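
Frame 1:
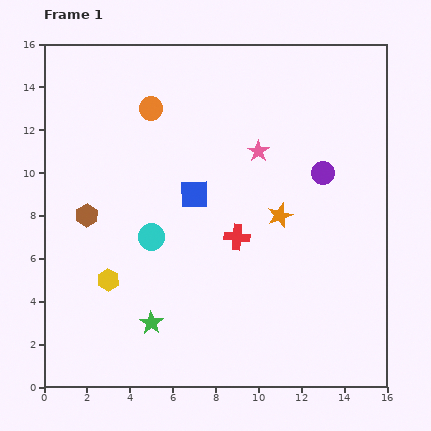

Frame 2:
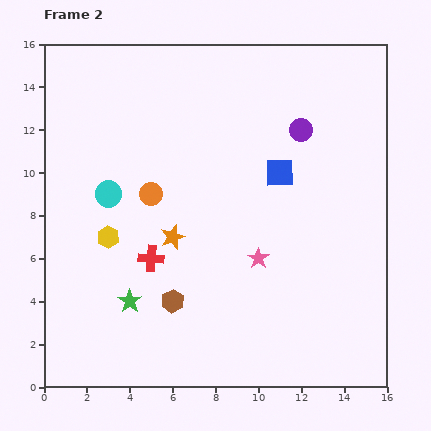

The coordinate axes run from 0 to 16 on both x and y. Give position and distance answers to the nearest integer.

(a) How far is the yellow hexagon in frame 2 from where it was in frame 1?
2

The yellow hexagon moved from (3, 5) to (3, 7), a distance of √(0² + 2²) ≈ 2.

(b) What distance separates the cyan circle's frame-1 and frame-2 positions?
3

The cyan circle moved from (5, 7) to (3, 9), a distance of √(2² + 2²) ≈ 3.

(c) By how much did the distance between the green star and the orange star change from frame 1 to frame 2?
-4

Distance in frame 1: 8. Distance in frame 2: 4.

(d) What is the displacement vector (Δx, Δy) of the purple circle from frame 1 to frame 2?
(-1, 2)

The purple circle was at (13, 10) in frame 1 and (12, 12) in frame 2.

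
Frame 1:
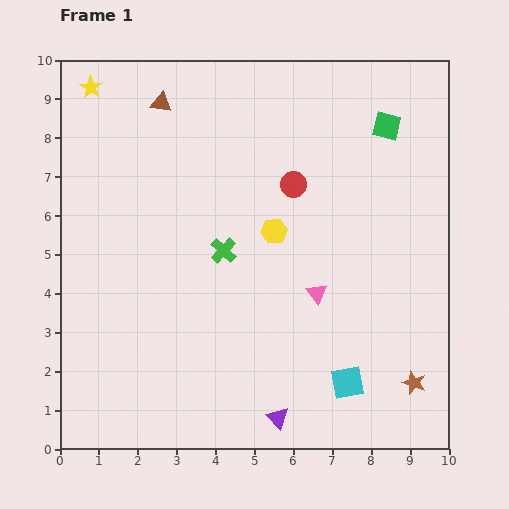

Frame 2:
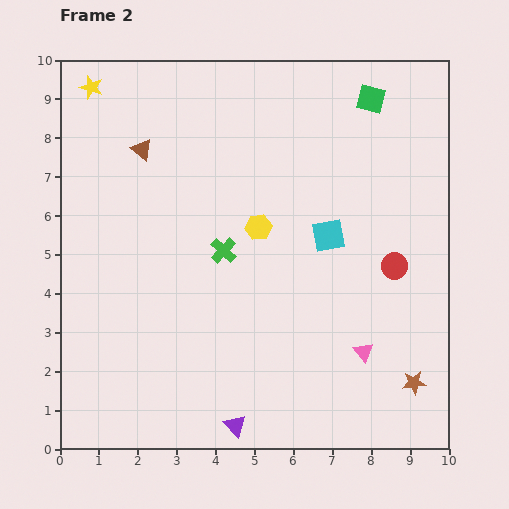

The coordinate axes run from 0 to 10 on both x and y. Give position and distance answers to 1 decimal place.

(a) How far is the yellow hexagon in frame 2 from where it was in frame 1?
0.4

The yellow hexagon moved from (5.5, 5.6) to (5.1, 5.7), a distance of √(0.4² + 0.1²) ≈ 0.4.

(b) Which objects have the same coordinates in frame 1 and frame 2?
the brown star, the green cross, the yellow star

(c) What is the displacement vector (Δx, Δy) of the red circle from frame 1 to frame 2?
(2.6, -2.1)

The red circle was at (6.0, 6.8) in frame 1 and (8.6, 4.7) in frame 2.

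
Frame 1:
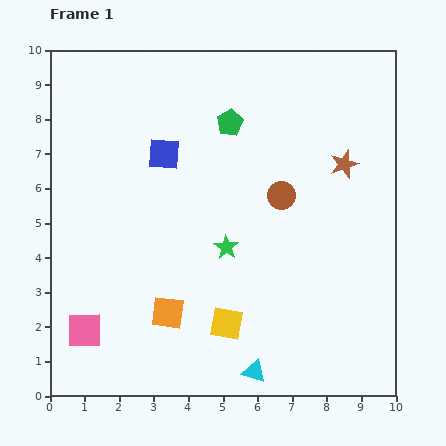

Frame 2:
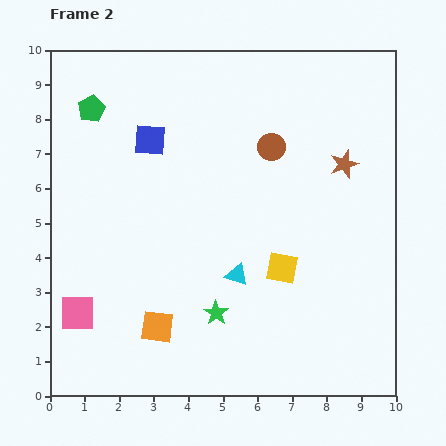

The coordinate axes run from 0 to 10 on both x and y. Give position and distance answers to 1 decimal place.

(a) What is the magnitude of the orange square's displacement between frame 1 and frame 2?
0.5

The orange square moved from (3.4, 2.4) to (3.1, 2.0), a distance of √(0.3² + 0.4²) ≈ 0.5.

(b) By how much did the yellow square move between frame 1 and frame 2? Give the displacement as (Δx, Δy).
(1.6, 1.6)

The yellow square was at (5.1, 2.1) in frame 1 and (6.7, 3.7) in frame 2.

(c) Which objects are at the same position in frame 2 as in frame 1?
the brown star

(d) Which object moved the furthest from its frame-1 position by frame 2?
the green pentagon

(moved 4.0; next 2.8)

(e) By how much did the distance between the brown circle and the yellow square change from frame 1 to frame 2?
-0.5

Distance in frame 1: 4.0. Distance in frame 2: 3.5.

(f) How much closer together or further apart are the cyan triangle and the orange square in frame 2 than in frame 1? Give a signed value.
-0.3

Distance in frame 1: 3.0. Distance in frame 2: 2.7.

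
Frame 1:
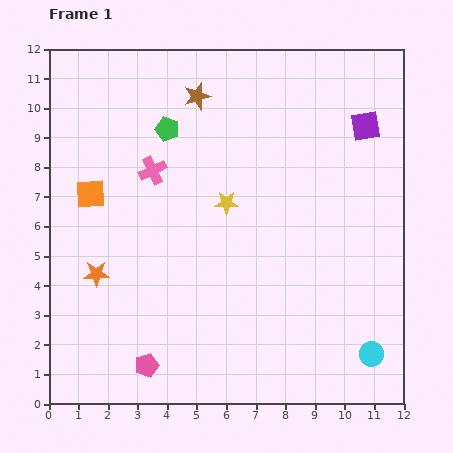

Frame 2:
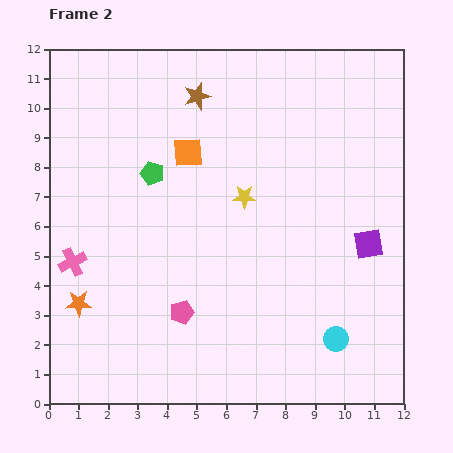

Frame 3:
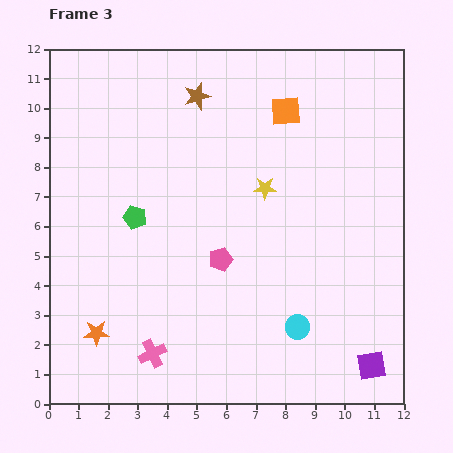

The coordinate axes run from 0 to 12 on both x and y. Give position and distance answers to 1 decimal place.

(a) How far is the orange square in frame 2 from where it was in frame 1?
3.6

The orange square moved from (1.4, 7.1) to (4.7, 8.5), a distance of √(3.3² + 1.4²) ≈ 3.6.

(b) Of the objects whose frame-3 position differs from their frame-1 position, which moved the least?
the yellow star

(moved 1.4)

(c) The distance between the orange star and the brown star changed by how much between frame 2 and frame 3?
+0.6

Distance in frame 2: 8.1. Distance in frame 3: 8.7.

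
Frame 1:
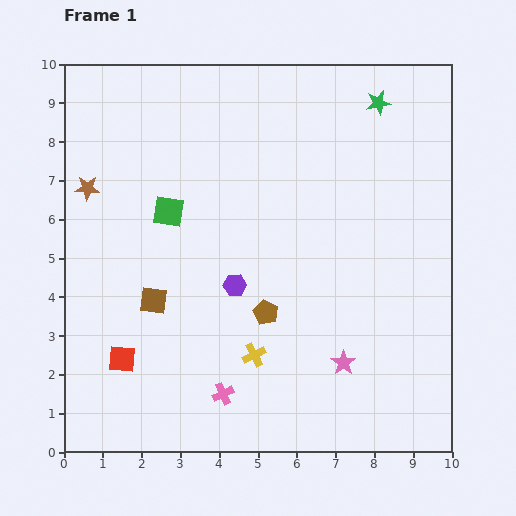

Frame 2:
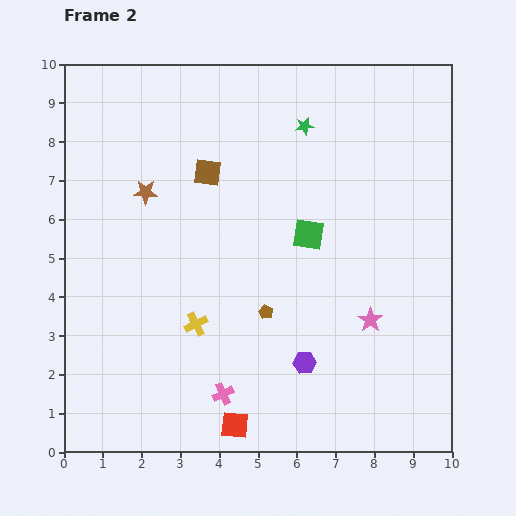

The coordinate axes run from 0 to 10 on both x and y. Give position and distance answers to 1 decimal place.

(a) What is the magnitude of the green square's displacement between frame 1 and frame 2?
3.6

The green square moved from (2.7, 6.2) to (6.3, 5.6), a distance of √(3.6² + 0.6²) ≈ 3.6.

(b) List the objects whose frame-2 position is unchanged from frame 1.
the pink cross, the brown pentagon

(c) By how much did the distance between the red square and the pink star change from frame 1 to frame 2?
-1.3

Distance in frame 1: 5.7. Distance in frame 2: 4.4.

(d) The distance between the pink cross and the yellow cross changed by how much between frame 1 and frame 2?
+0.6

Distance in frame 1: 1.3. Distance in frame 2: 1.9.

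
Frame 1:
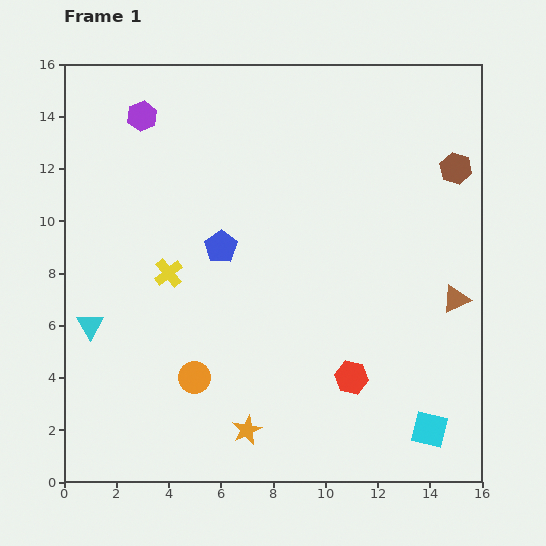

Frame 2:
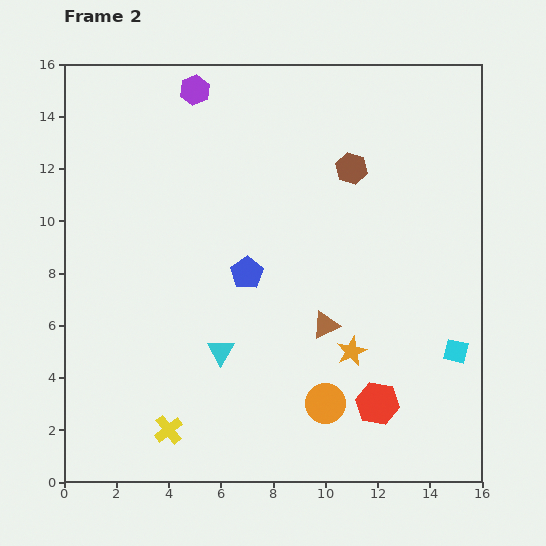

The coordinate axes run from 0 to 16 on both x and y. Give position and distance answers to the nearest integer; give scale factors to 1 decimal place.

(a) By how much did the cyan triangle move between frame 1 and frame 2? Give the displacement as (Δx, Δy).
(5, -1)

The cyan triangle was at (1, 6) in frame 1 and (6, 5) in frame 2.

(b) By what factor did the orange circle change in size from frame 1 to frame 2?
1.3×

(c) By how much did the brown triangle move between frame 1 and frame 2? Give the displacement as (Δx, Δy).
(-5, -1)

The brown triangle was at (15, 7) in frame 1 and (10, 6) in frame 2.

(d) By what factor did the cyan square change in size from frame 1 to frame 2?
0.7×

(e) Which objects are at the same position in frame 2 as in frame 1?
none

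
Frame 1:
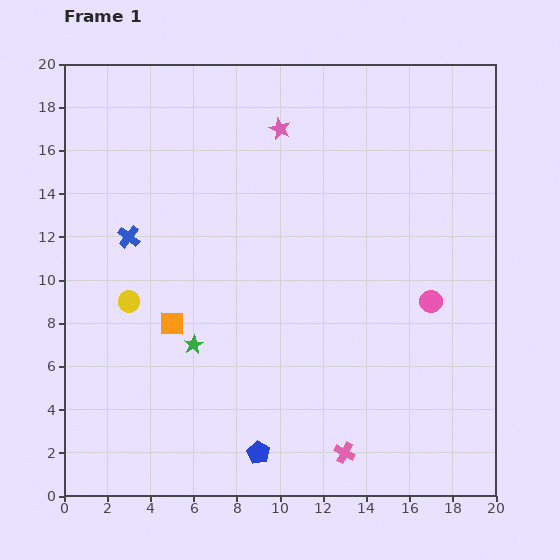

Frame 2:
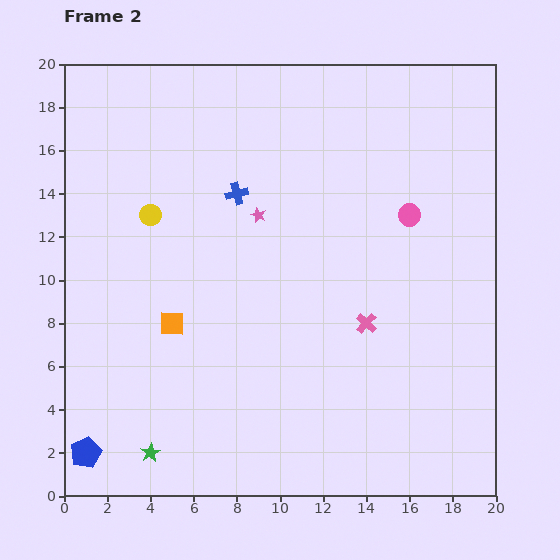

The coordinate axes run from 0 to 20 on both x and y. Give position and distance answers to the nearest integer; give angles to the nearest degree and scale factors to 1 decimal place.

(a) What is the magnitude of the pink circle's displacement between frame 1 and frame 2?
4

The pink circle moved from (17, 9) to (16, 13), a distance of √(1² + 4²) ≈ 4.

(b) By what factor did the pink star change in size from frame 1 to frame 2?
0.7×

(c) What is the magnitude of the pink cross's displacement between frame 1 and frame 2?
6

The pink cross moved from (13, 2) to (14, 8), a distance of √(1² + 6²) ≈ 6.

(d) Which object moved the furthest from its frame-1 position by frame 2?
the blue pentagon

(moved 8; next 6)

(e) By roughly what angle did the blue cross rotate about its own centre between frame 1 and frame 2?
38° clockwise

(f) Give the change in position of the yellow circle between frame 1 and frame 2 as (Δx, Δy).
(1, 4)

The yellow circle was at (3, 9) in frame 1 and (4, 13) in frame 2.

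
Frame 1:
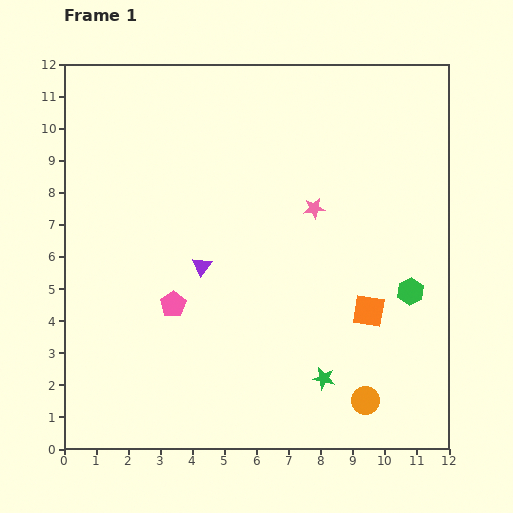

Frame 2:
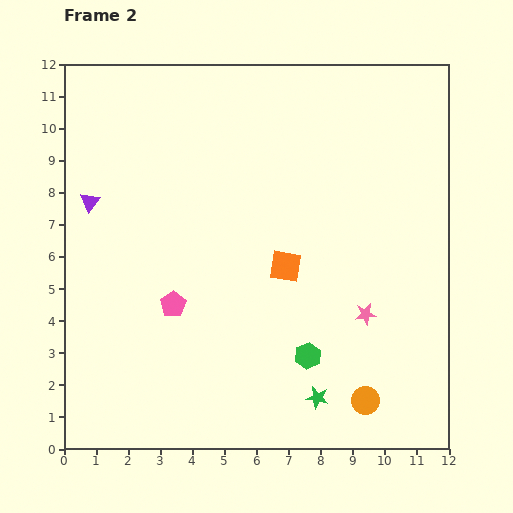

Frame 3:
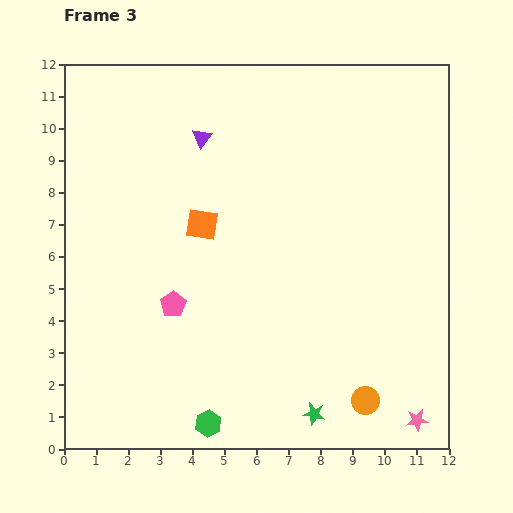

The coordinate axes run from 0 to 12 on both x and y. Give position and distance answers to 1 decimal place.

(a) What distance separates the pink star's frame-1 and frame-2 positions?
3.7

The pink star moved from (7.8, 7.5) to (9.4, 4.2), a distance of √(1.6² + 3.3²) ≈ 3.7.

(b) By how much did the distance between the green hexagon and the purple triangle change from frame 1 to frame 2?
+1.8

Distance in frame 1: 6.5. Distance in frame 2: 8.3.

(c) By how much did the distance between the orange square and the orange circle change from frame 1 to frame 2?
+2.1

Distance in frame 1: 2.8. Distance in frame 2: 4.9.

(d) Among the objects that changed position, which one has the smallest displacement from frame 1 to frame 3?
the green star

(moved 1.1)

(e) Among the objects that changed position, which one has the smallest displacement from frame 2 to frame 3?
the green star

(moved 0.5)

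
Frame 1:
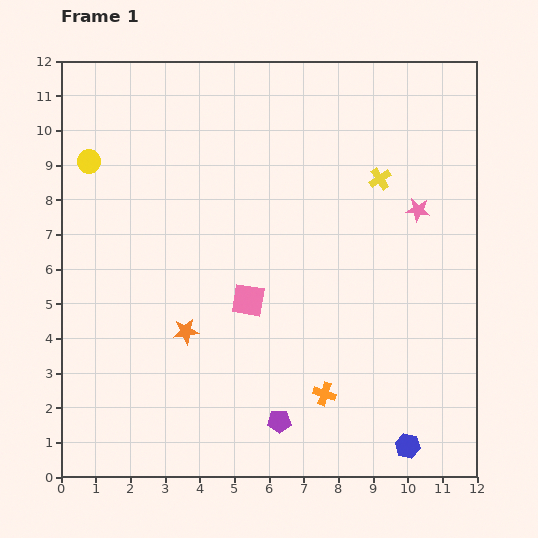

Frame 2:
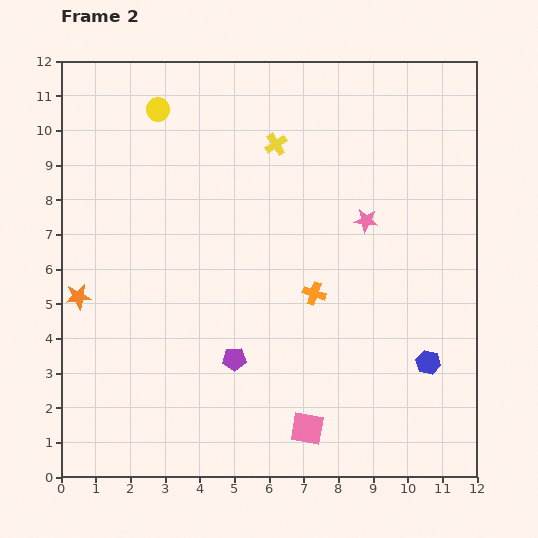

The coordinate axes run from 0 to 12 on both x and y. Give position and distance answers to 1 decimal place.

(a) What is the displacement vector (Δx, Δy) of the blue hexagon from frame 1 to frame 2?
(0.6, 2.4)

The blue hexagon was at (10.0, 0.9) in frame 1 and (10.6, 3.3) in frame 2.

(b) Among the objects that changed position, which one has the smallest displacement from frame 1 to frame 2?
the pink star

(moved 1.5)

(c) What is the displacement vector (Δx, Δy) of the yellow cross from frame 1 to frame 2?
(-3.0, 1.0)

The yellow cross was at (9.2, 8.6) in frame 1 and (6.2, 9.6) in frame 2.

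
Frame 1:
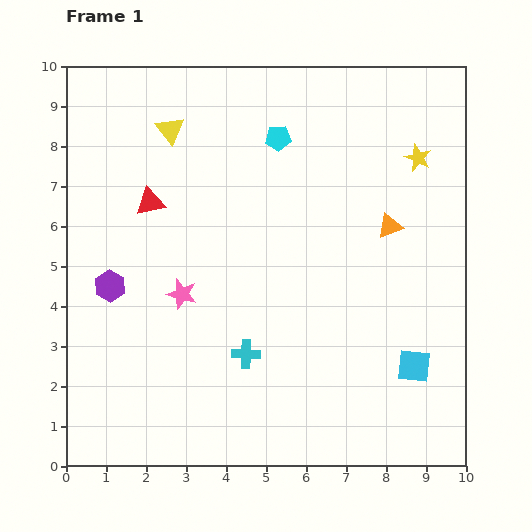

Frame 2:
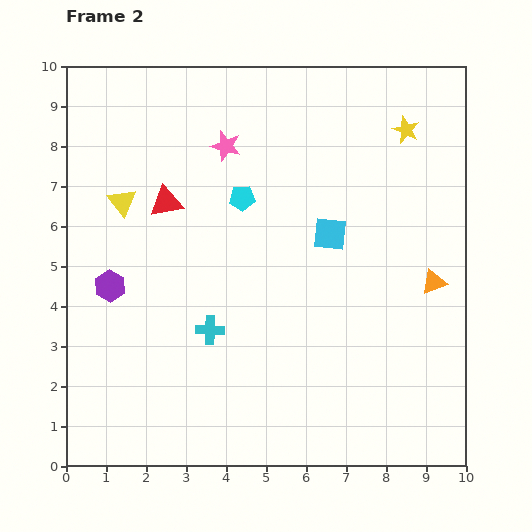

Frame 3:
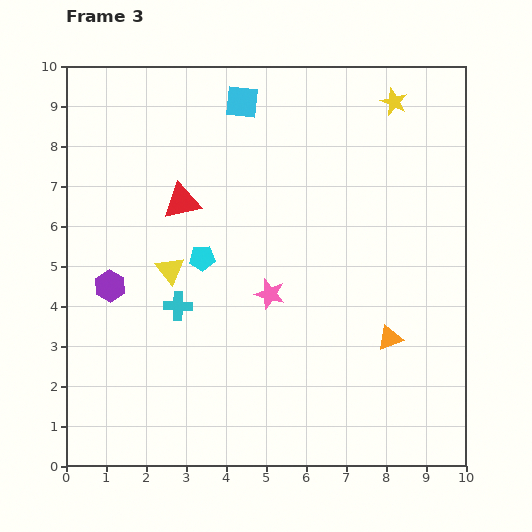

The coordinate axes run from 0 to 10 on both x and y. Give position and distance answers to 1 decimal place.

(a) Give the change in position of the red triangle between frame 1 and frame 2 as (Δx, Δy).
(0.4, 0.0)

The red triangle was at (2.1, 6.6) in frame 1 and (2.5, 6.6) in frame 2.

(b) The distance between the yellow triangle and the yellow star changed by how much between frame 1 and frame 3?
+0.8

Distance in frame 1: 6.2. Distance in frame 3: 7.0.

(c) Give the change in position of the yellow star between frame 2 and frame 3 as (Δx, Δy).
(-0.3, 0.7)

The yellow star was at (8.5, 8.4) in frame 2 and (8.2, 9.1) in frame 3.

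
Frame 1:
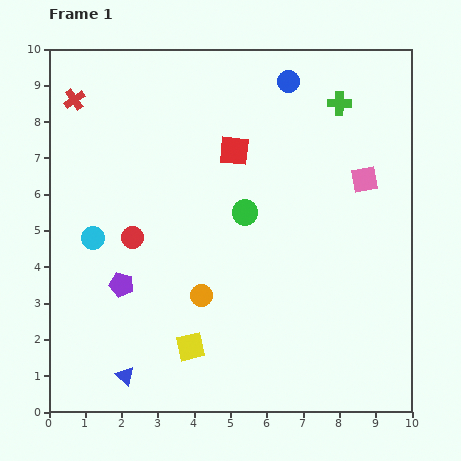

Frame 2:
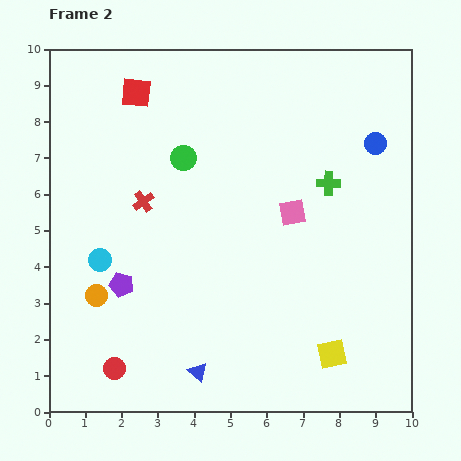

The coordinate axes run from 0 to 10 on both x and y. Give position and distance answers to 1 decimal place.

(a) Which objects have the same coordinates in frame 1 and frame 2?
the purple pentagon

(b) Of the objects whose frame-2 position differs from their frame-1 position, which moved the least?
the cyan circle

(moved 0.6)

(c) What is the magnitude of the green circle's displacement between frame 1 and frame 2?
2.3

The green circle moved from (5.4, 5.5) to (3.7, 7.0), a distance of √(1.7² + 1.5²) ≈ 2.3.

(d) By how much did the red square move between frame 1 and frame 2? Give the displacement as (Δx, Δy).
(-2.7, 1.6)

The red square was at (5.1, 7.2) in frame 1 and (2.4, 8.8) in frame 2.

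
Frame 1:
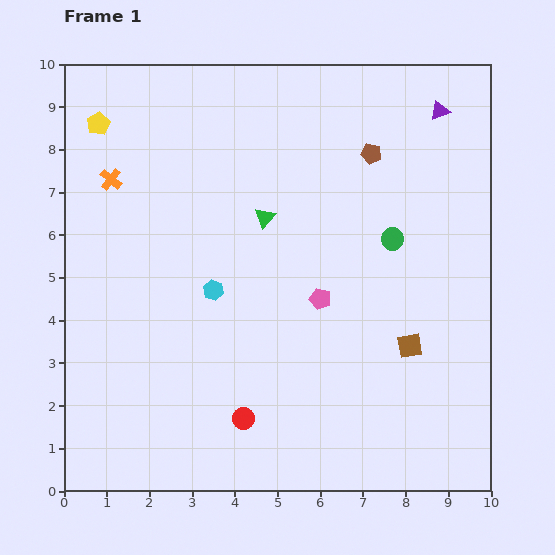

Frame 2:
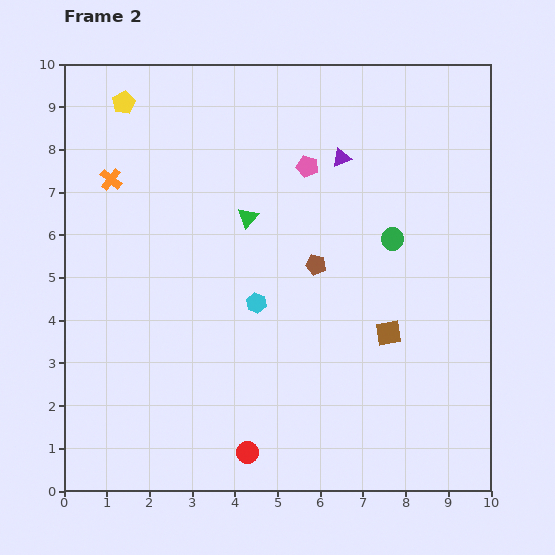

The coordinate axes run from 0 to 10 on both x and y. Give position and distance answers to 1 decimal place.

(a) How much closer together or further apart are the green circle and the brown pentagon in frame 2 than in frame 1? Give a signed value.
-0.2

Distance in frame 1: 2.1. Distance in frame 2: 1.9.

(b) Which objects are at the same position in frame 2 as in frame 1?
the orange cross, the green circle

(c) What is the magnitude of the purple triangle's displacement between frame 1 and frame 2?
2.5

The purple triangle moved from (8.8, 8.9) to (6.5, 7.8), a distance of √(2.3² + 1.1²) ≈ 2.5.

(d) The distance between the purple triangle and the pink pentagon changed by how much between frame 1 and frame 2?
-4.4

Distance in frame 1: 5.2. Distance in frame 2: 0.8.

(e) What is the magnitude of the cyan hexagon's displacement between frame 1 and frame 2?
1.0

The cyan hexagon moved from (3.5, 4.7) to (4.5, 4.4), a distance of √(1.0² + 0.3²) ≈ 1.0.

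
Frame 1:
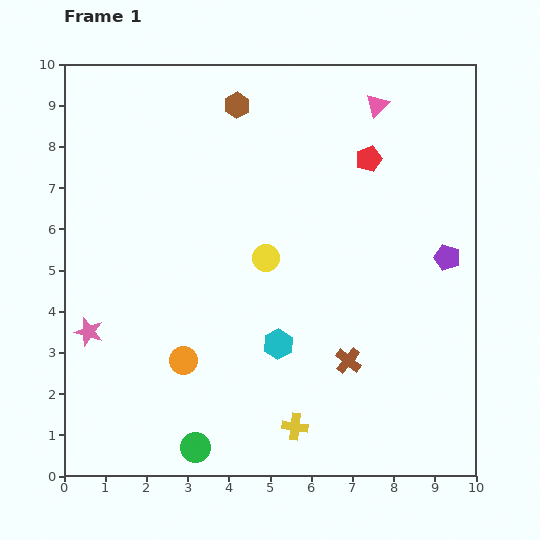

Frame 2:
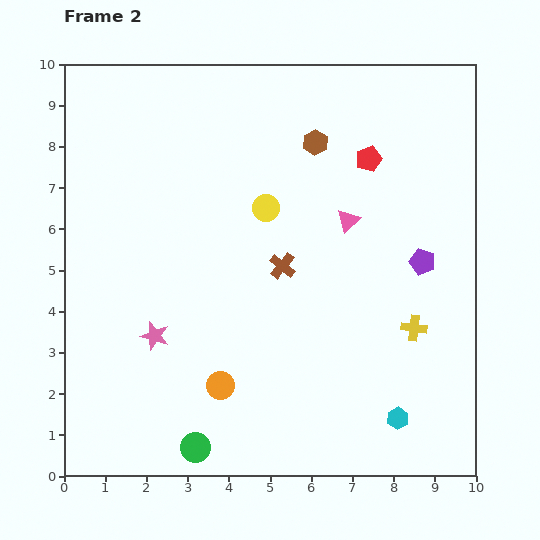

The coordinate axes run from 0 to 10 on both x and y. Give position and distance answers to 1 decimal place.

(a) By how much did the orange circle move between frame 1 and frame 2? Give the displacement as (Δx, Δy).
(0.9, -0.6)

The orange circle was at (2.9, 2.8) in frame 1 and (3.8, 2.2) in frame 2.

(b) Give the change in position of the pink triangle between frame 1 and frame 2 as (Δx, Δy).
(-0.7, -2.8)

The pink triangle was at (7.6, 9.0) in frame 1 and (6.9, 6.2) in frame 2.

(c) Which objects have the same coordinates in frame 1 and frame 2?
the red pentagon, the green circle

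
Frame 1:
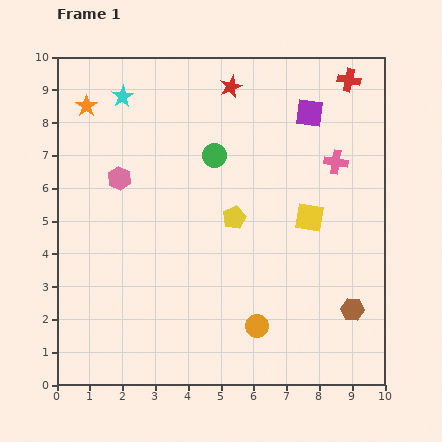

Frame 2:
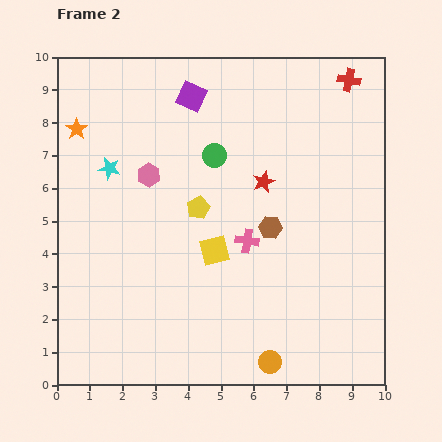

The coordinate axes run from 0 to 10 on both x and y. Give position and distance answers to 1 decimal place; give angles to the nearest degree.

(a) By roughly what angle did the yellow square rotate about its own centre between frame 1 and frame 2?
24° counter-clockwise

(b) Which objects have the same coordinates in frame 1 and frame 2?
the green circle, the red cross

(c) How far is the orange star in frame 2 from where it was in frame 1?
0.8

The orange star moved from (0.9, 8.5) to (0.6, 7.8), a distance of √(0.3² + 0.7²) ≈ 0.8.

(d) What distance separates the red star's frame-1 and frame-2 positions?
3.1

The red star moved from (5.3, 9.1) to (6.3, 6.2), a distance of √(1.0² + 2.9²) ≈ 3.1.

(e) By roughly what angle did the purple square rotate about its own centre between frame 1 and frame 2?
17° clockwise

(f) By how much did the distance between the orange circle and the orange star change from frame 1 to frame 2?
+0.7

Distance in frame 1: 8.5. Distance in frame 2: 9.2.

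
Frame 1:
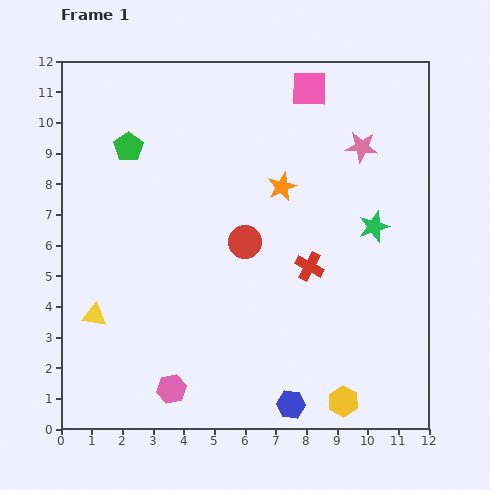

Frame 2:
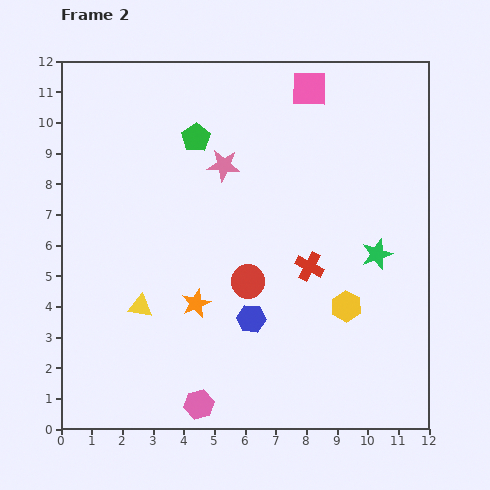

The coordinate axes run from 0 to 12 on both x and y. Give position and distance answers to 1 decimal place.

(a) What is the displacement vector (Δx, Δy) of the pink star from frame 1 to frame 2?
(-4.5, -0.6)

The pink star was at (9.8, 9.2) in frame 1 and (5.3, 8.6) in frame 2.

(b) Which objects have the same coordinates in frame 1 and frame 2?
the pink square, the red cross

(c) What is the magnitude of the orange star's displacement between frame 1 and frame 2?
4.7

The orange star moved from (7.2, 7.9) to (4.4, 4.1), a distance of √(2.8² + 3.8²) ≈ 4.7.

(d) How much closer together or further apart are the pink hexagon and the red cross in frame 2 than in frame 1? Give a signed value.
-0.2

Distance in frame 1: 6.0. Distance in frame 2: 5.8.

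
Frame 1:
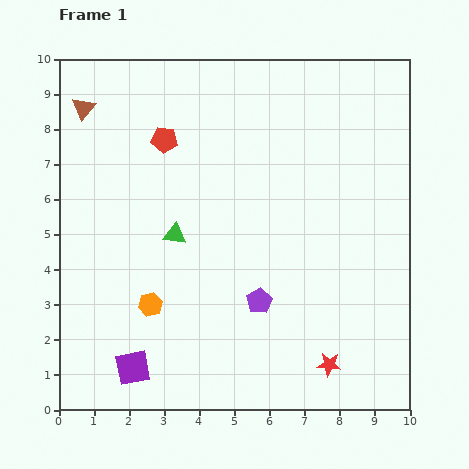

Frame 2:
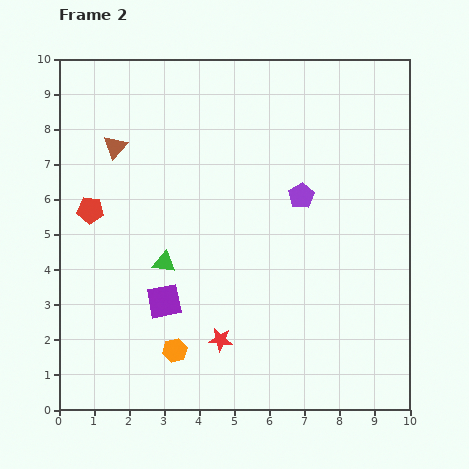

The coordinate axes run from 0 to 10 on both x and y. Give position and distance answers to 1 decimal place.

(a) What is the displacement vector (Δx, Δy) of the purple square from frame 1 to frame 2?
(0.9, 1.9)

The purple square was at (2.1, 1.2) in frame 1 and (3.0, 3.1) in frame 2.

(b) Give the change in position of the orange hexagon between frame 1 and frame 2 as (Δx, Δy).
(0.7, -1.3)

The orange hexagon was at (2.6, 3.0) in frame 1 and (3.3, 1.7) in frame 2.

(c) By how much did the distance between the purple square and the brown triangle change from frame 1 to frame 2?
-2.9

Distance in frame 1: 7.5. Distance in frame 2: 4.6.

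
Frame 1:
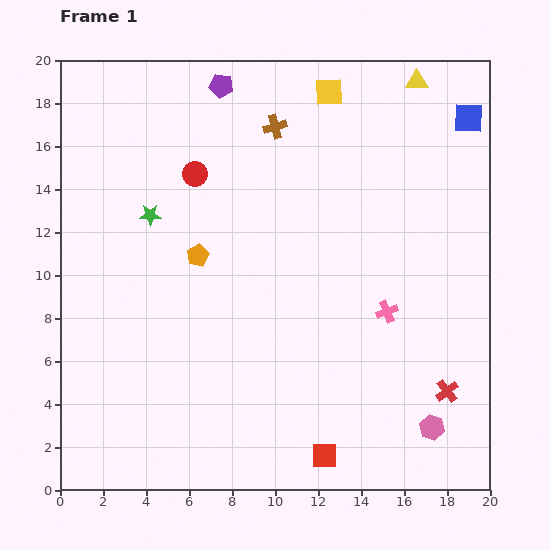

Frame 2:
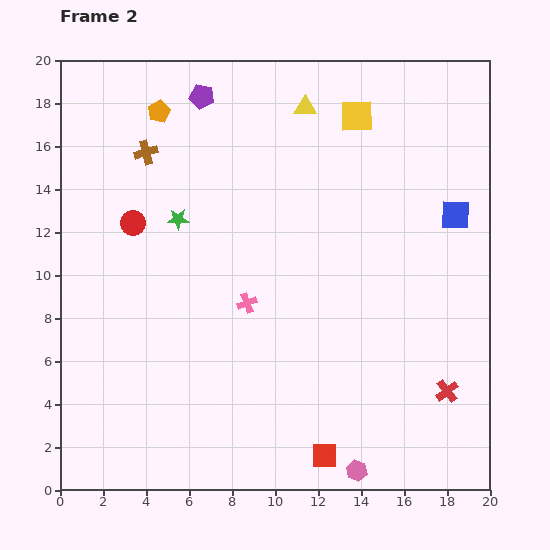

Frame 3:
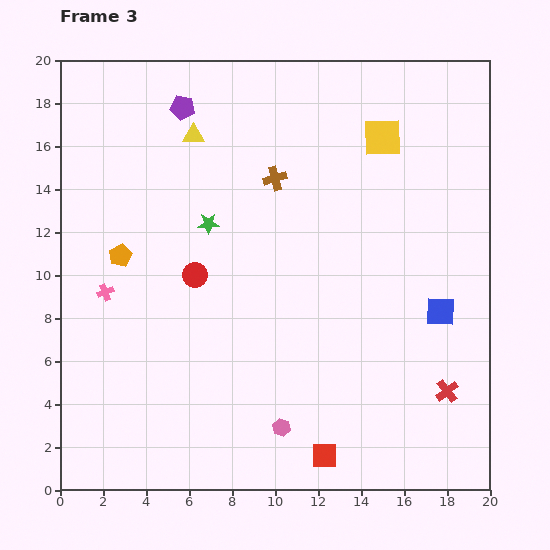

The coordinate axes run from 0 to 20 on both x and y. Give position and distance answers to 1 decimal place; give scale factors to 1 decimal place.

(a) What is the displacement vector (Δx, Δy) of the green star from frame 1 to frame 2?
(1.3, -0.2)

The green star was at (4.2, 12.8) in frame 1 and (5.5, 12.6) in frame 2.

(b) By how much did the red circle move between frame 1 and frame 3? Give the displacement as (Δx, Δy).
(0.0, -4.7)

The red circle was at (6.3, 14.7) in frame 1 and (6.3, 10.0) in frame 3.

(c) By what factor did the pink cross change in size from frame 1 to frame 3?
0.8×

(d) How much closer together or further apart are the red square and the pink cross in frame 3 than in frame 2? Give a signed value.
+4.7

Distance in frame 2: 8.0. Distance in frame 3: 12.7.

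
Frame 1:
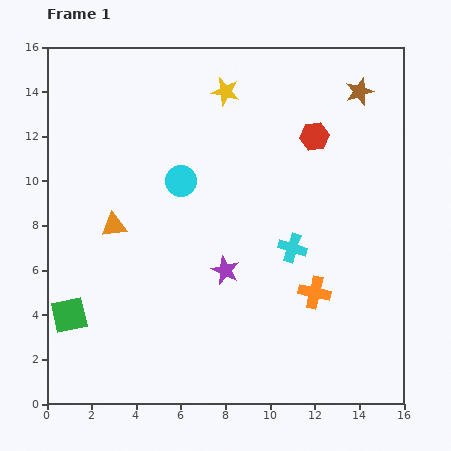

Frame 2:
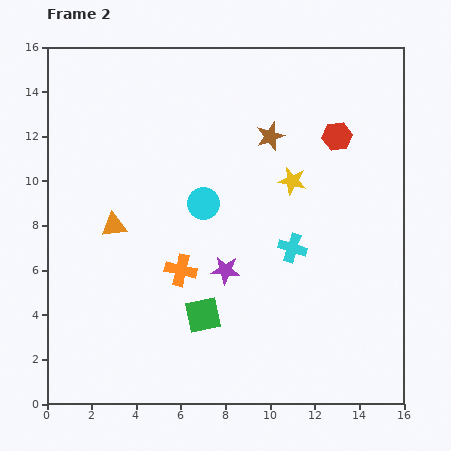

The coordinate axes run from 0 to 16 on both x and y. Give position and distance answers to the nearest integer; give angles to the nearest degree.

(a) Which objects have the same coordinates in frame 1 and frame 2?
the orange triangle, the cyan cross, the purple star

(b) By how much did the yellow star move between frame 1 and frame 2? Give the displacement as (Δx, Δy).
(3, -4)

The yellow star was at (8, 14) in frame 1 and (11, 10) in frame 2.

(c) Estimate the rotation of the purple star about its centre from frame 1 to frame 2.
18° counter-clockwise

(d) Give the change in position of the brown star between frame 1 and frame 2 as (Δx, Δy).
(-4, -2)

The brown star was at (14, 14) in frame 1 and (10, 12) in frame 2.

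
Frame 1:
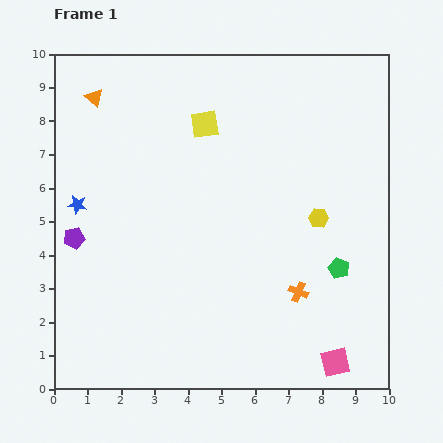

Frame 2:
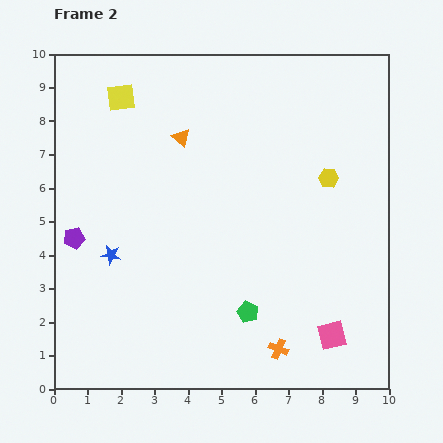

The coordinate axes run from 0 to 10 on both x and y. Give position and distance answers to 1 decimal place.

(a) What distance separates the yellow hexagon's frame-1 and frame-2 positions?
1.2

The yellow hexagon moved from (7.9, 5.1) to (8.2, 6.3), a distance of √(0.3² + 1.2²) ≈ 1.2.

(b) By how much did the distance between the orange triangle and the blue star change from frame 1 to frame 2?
+0.9

Distance in frame 1: 3.2. Distance in frame 2: 4.1.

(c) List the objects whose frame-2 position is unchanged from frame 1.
the purple pentagon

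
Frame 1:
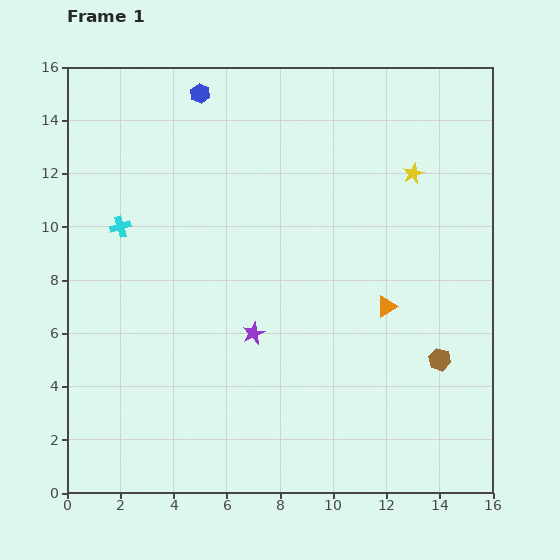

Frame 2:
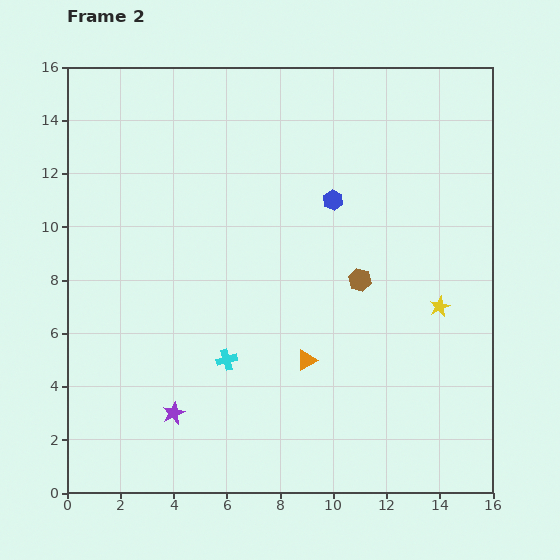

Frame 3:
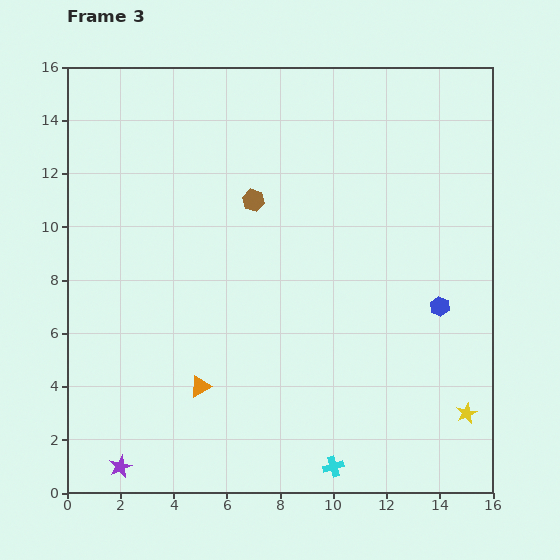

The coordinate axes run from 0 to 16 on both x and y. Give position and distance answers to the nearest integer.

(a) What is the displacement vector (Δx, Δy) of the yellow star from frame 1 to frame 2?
(1, -5)

The yellow star was at (13, 12) in frame 1 and (14, 7) in frame 2.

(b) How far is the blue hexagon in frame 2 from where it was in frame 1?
6

The blue hexagon moved from (5, 15) to (10, 11), a distance of √(5² + 4²) ≈ 6.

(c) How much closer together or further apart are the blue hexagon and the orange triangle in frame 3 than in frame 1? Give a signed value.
-2

Distance in frame 1: 11. Distance in frame 3: 9.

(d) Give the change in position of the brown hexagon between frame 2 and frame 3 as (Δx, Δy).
(-4, 3)

The brown hexagon was at (11, 8) in frame 2 and (7, 11) in frame 3.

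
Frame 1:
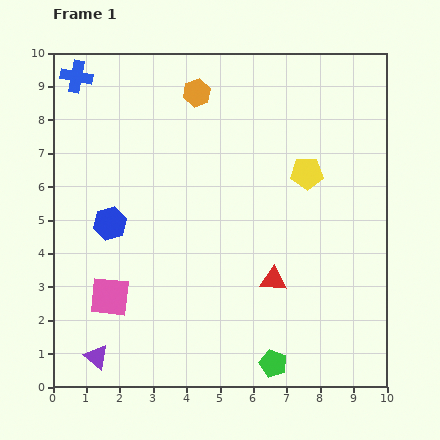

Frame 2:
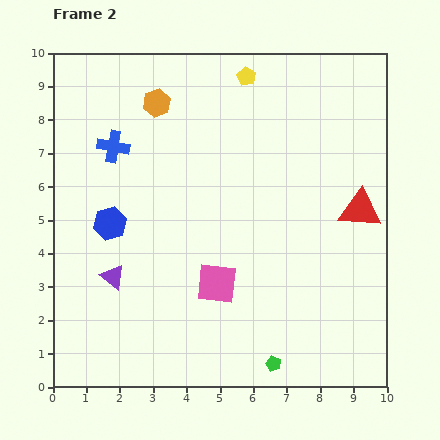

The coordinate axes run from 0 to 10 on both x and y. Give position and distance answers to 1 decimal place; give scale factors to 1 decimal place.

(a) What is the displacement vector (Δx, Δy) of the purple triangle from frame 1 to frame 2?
(0.5, 2.4)

The purple triangle was at (1.3, 0.9) in frame 1 and (1.8, 3.3) in frame 2.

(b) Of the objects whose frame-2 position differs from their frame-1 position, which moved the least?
the orange hexagon

(moved 1.2)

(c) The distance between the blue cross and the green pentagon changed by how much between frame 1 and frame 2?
-2.3

Distance in frame 1: 10.4. Distance in frame 2: 8.1.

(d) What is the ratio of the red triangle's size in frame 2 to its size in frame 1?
1.6×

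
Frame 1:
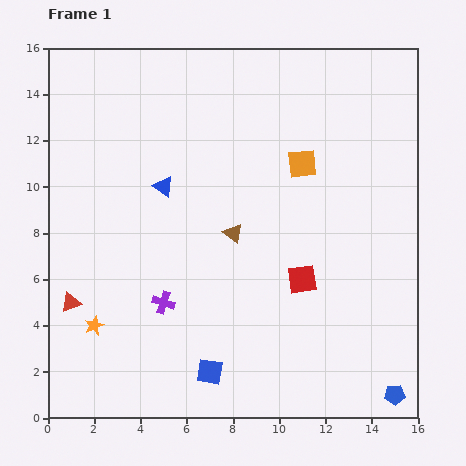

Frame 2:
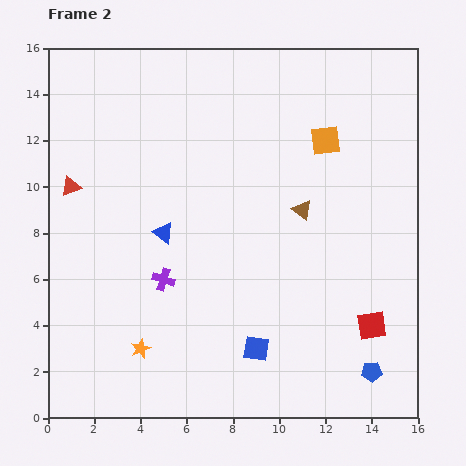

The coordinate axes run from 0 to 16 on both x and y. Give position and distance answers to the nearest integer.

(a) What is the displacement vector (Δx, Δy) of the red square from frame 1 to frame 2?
(3, -2)

The red square was at (11, 6) in frame 1 and (14, 4) in frame 2.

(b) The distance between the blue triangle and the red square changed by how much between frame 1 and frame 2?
+3

Distance in frame 1: 7. Distance in frame 2: 10.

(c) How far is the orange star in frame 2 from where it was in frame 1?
2

The orange star moved from (2, 4) to (4, 3), a distance of √(2² + 1²) ≈ 2.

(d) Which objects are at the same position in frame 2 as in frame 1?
none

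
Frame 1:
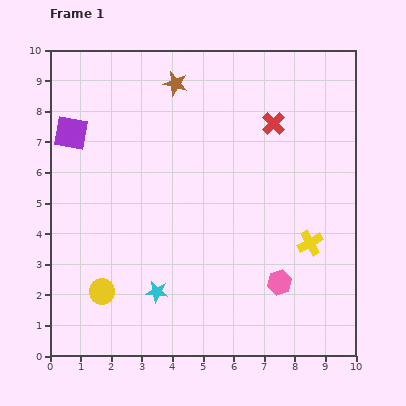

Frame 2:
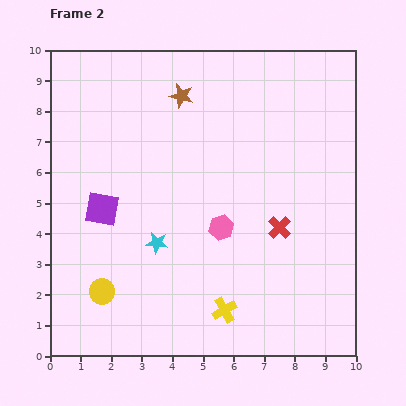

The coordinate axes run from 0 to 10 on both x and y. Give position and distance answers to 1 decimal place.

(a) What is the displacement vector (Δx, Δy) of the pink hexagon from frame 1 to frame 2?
(-1.9, 1.8)

The pink hexagon was at (7.5, 2.4) in frame 1 and (5.6, 4.2) in frame 2.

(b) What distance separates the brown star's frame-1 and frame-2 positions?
0.4

The brown star moved from (4.1, 8.9) to (4.3, 8.5), a distance of √(0.2² + 0.4²) ≈ 0.4.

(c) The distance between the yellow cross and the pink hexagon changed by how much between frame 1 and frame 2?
+1.1

Distance in frame 1: 1.6. Distance in frame 2: 2.7.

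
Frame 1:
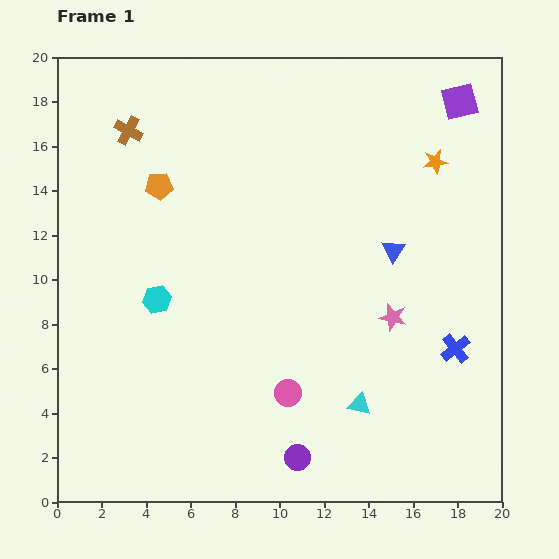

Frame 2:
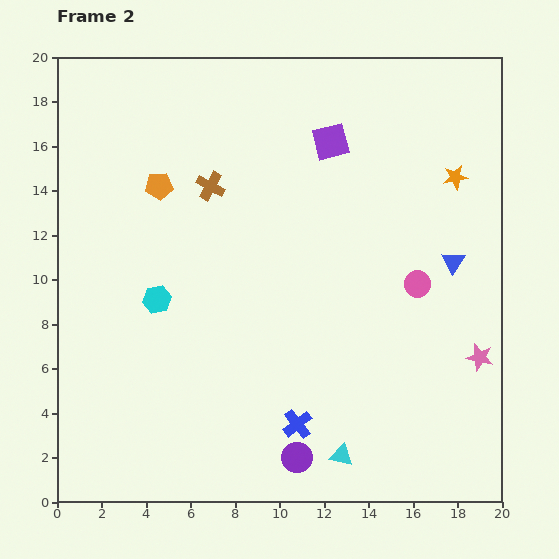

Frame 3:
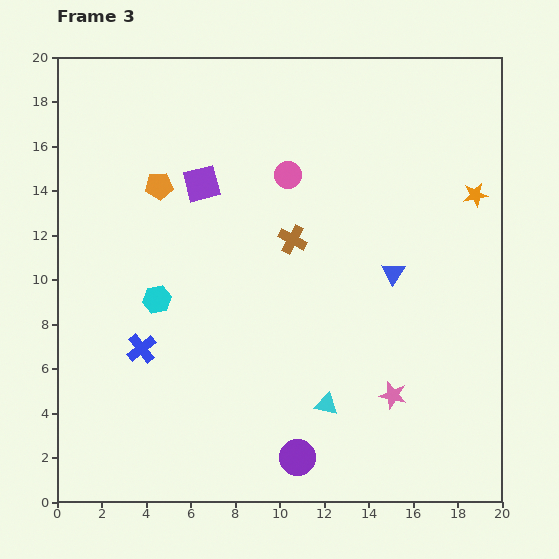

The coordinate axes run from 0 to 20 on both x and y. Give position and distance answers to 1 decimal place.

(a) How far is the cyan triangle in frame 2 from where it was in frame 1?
2.4

The cyan triangle moved from (13.6, 4.4) to (12.8, 2.1), a distance of √(0.8² + 2.3²) ≈ 2.4.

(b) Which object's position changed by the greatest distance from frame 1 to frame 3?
the blue cross

(moved 14.1; next 12.2)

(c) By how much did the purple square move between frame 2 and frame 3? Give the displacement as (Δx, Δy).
(-5.8, -1.9)

The purple square was at (12.3, 16.2) in frame 2 and (6.5, 14.3) in frame 3.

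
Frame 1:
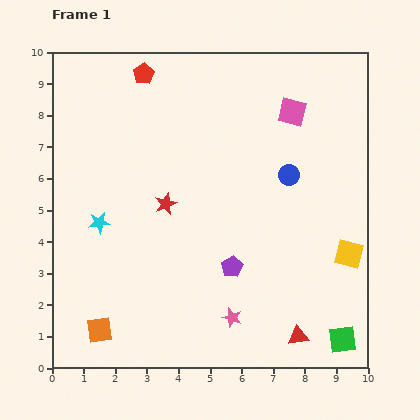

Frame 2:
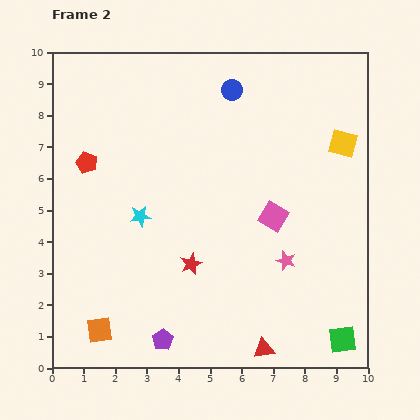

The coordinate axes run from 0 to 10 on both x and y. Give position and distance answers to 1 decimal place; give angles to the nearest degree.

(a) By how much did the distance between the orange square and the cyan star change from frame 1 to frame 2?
+0.4

Distance in frame 1: 3.4. Distance in frame 2: 3.8.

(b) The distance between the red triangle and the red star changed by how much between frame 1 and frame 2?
-2.4

Distance in frame 1: 5.9. Distance in frame 2: 3.5.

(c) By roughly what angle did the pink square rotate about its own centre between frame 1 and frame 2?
18° clockwise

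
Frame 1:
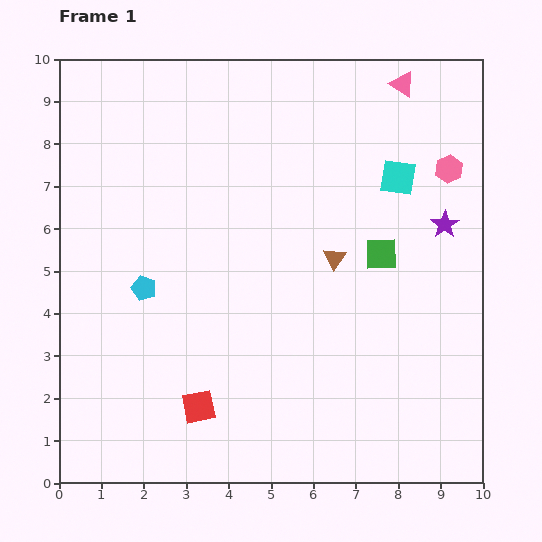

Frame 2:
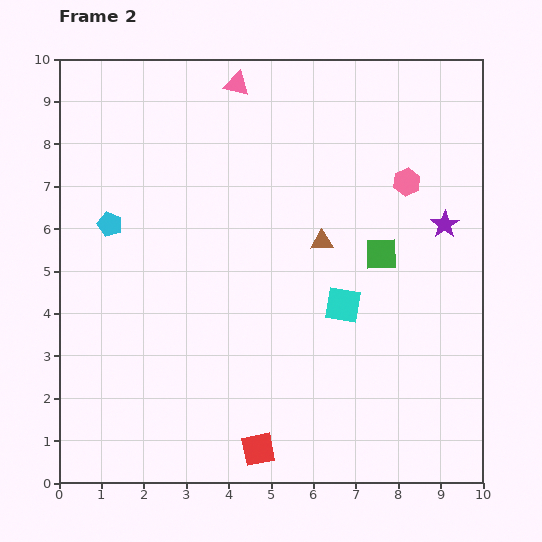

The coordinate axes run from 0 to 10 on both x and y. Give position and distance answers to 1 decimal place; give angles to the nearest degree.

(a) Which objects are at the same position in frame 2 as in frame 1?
the purple star, the green square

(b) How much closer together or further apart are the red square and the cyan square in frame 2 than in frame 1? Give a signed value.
-3.3

Distance in frame 1: 7.2. Distance in frame 2: 3.9.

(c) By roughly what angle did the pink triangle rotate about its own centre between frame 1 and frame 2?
18° counter-clockwise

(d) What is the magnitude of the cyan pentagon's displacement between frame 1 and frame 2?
1.7

The cyan pentagon moved from (2.0, 4.6) to (1.2, 6.1), a distance of √(0.8² + 1.5²) ≈ 1.7.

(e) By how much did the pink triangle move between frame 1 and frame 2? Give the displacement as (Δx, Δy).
(-3.9, 0.0)

The pink triangle was at (8.1, 9.4) in frame 1 and (4.2, 9.4) in frame 2.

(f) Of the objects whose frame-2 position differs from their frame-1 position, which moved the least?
the brown triangle

(moved 0.5)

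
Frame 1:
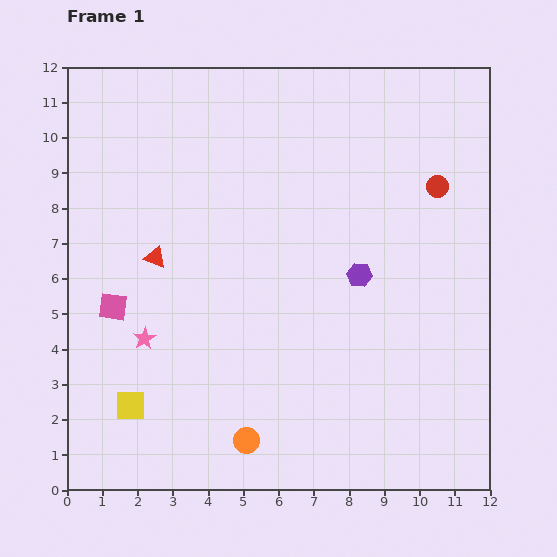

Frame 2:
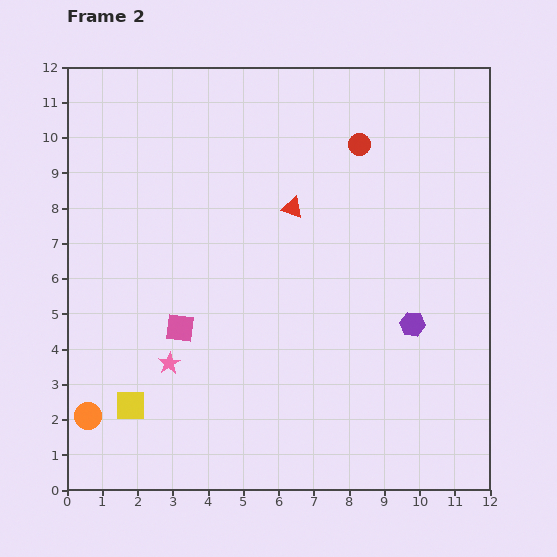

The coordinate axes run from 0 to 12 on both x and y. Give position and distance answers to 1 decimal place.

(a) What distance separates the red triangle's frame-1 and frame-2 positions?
4.1

The red triangle moved from (2.5, 6.6) to (6.4, 8.0), a distance of √(3.9² + 1.4²) ≈ 4.1.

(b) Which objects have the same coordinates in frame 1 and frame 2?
the yellow square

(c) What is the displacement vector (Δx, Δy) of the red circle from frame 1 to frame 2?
(-2.2, 1.2)

The red circle was at (10.5, 8.6) in frame 1 and (8.3, 9.8) in frame 2.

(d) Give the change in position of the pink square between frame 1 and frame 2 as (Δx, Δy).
(1.9, -0.6)

The pink square was at (1.3, 5.2) in frame 1 and (3.2, 4.6) in frame 2.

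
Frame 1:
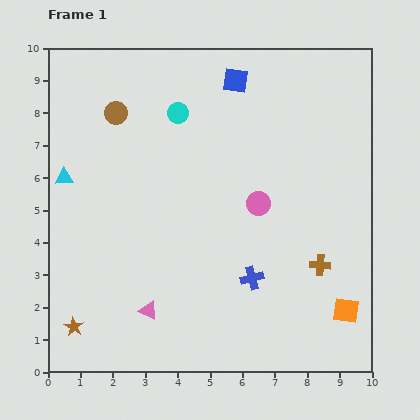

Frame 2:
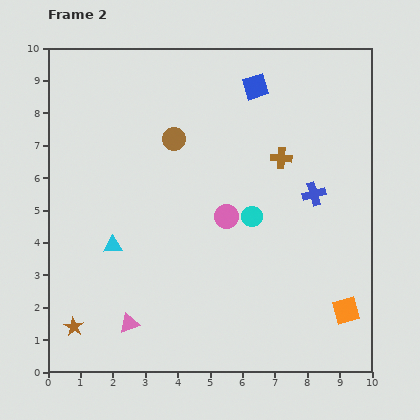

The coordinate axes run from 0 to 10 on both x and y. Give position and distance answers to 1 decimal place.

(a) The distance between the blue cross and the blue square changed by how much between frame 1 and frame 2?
-2.3

Distance in frame 1: 6.1. Distance in frame 2: 3.8.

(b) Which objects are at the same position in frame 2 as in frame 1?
the brown star, the orange square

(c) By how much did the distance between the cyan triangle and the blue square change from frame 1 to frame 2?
+0.5

Distance in frame 1: 6.1. Distance in frame 2: 6.6.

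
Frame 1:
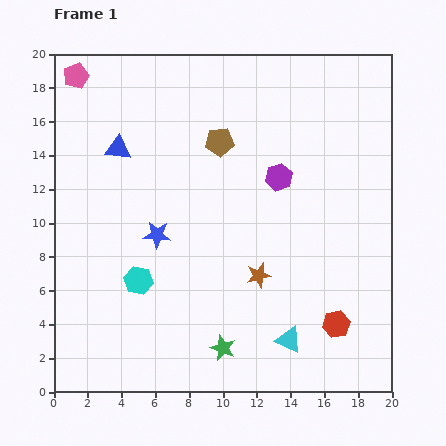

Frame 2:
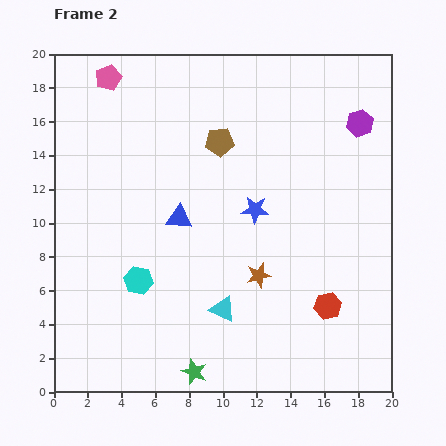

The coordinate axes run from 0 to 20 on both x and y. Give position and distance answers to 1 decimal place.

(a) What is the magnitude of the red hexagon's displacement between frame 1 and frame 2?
1.2

The red hexagon moved from (16.7, 4.0) to (16.2, 5.1), a distance of √(0.5² + 1.1²) ≈ 1.2.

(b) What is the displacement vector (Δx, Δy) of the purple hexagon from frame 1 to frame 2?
(4.8, 3.2)

The purple hexagon was at (13.3, 12.7) in frame 1 and (18.1, 15.9) in frame 2.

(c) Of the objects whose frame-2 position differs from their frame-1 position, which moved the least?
the red hexagon

(moved 1.2)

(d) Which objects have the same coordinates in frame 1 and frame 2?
the brown star, the brown pentagon, the cyan hexagon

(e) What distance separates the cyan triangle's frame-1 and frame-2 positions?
4.3

The cyan triangle moved from (13.9, 3.1) to (10.0, 4.9), a distance of √(3.9² + 1.8²) ≈ 4.3.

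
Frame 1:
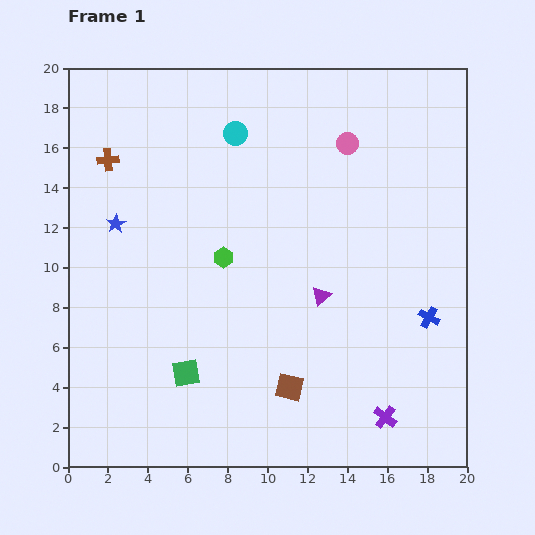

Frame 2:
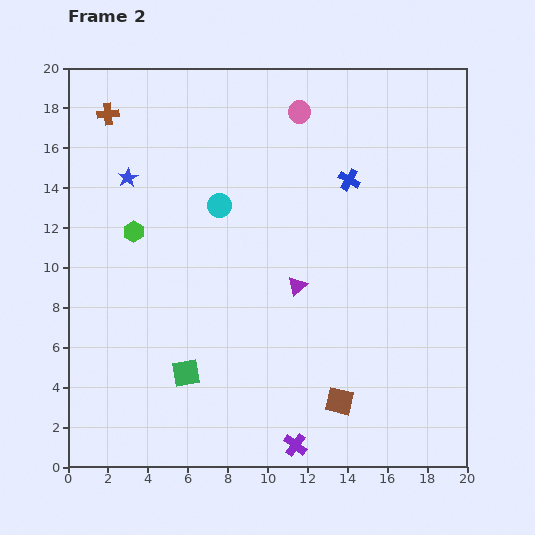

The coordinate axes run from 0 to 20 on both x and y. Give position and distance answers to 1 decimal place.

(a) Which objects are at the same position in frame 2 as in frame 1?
the green square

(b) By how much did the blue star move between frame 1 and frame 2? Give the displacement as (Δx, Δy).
(0.6, 2.3)

The blue star was at (2.4, 12.2) in frame 1 and (3.0, 14.5) in frame 2.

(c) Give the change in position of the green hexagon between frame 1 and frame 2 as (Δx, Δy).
(-4.5, 1.3)

The green hexagon was at (7.8, 10.5) in frame 1 and (3.3, 11.8) in frame 2.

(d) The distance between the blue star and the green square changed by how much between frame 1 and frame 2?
+1.9

Distance in frame 1: 8.3. Distance in frame 2: 10.2.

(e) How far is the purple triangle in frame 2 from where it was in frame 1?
1.3

The purple triangle moved from (12.7, 8.6) to (11.5, 9.1), a distance of √(1.2² + 0.5²) ≈ 1.3.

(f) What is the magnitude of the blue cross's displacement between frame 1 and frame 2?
8.0

The blue cross moved from (18.1, 7.5) to (14.1, 14.4), a distance of √(4.0² + 6.9²) ≈ 8.0.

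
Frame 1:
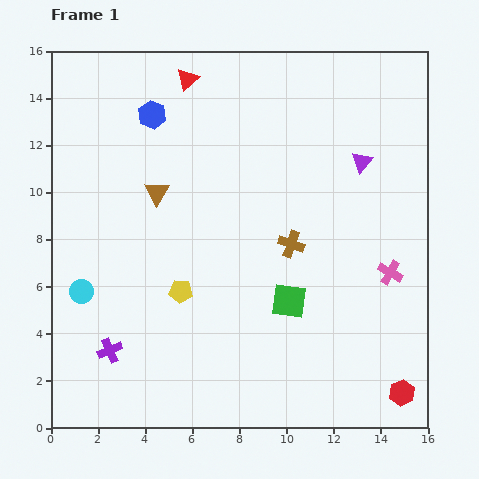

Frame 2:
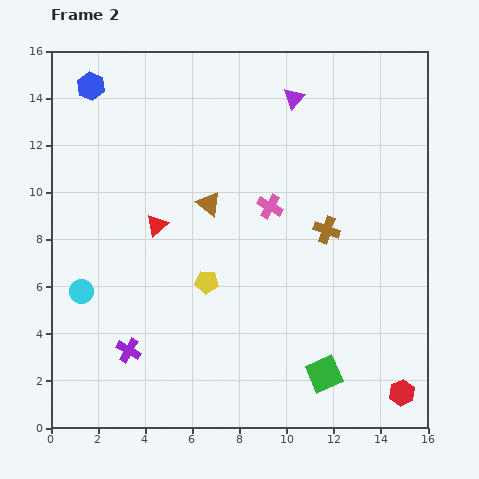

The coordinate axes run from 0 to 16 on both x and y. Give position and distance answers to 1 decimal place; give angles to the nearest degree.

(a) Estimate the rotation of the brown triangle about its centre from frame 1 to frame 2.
22° counter-clockwise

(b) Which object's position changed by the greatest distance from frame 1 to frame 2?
the red triangle

(moved 6.3; next 5.8)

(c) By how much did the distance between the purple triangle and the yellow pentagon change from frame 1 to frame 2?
-0.9

Distance in frame 1: 9.5. Distance in frame 2: 8.6.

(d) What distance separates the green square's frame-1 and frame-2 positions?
3.4

The green square moved from (10.1, 5.4) to (11.6, 2.3), a distance of √(1.5² + 3.1²) ≈ 3.4.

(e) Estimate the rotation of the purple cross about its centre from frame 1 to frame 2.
36° counter-clockwise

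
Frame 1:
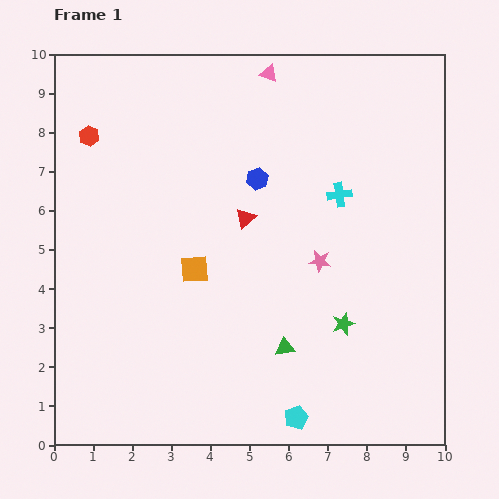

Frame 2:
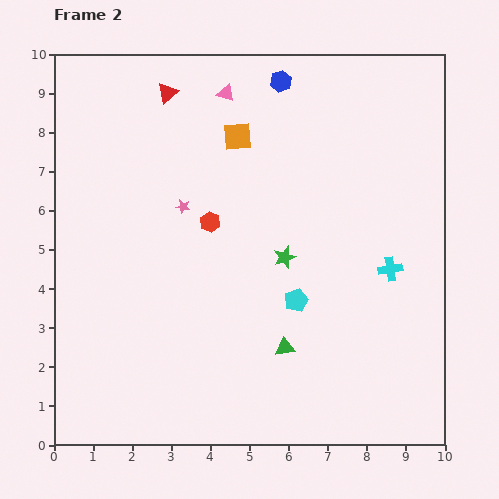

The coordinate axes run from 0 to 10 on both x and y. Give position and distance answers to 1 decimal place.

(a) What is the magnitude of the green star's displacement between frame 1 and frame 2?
2.3

The green star moved from (7.4, 3.1) to (5.9, 4.8), a distance of √(1.5² + 1.7²) ≈ 2.3.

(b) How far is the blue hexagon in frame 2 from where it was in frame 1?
2.6

The blue hexagon moved from (5.2, 6.8) to (5.8, 9.3), a distance of √(0.6² + 2.5²) ≈ 2.6.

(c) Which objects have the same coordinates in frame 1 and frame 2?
the green triangle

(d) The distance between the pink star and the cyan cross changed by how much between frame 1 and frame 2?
+3.7

Distance in frame 1: 1.8. Distance in frame 2: 5.5.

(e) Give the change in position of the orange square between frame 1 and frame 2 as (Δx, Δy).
(1.1, 3.4)

The orange square was at (3.6, 4.5) in frame 1 and (4.7, 7.9) in frame 2.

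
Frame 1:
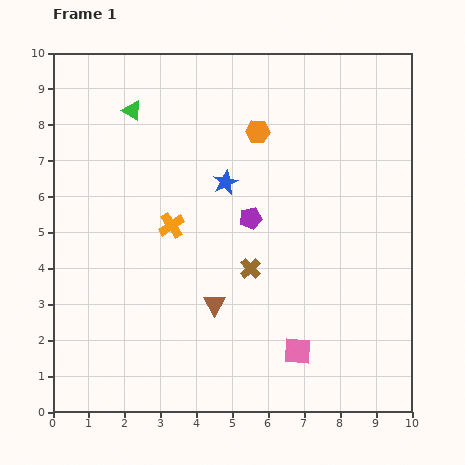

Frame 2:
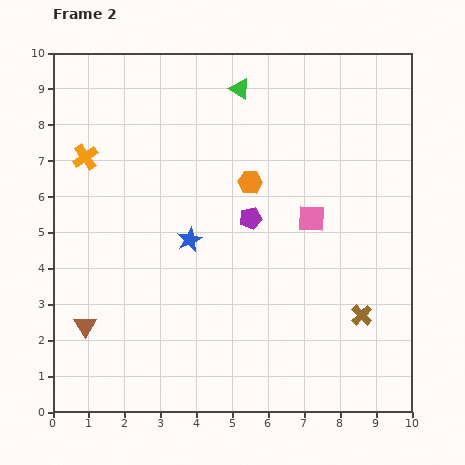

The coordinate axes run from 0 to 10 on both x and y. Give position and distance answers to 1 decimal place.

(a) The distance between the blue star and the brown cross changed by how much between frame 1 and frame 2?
+2.7

Distance in frame 1: 2.5. Distance in frame 2: 5.2.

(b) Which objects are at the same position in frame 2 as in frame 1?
the purple pentagon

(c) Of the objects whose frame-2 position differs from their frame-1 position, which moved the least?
the orange hexagon

(moved 1.4)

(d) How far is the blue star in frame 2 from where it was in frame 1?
1.9

The blue star moved from (4.8, 6.4) to (3.8, 4.8), a distance of √(1.0² + 1.6²) ≈ 1.9.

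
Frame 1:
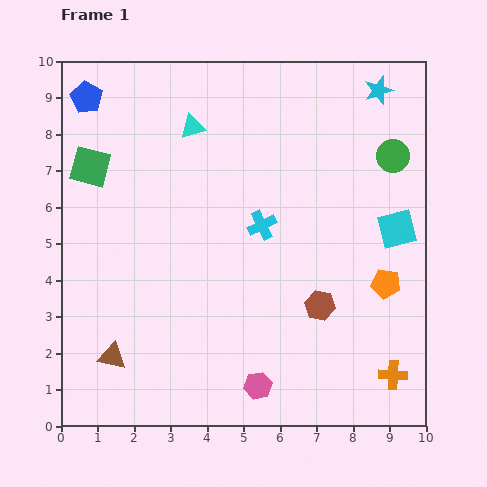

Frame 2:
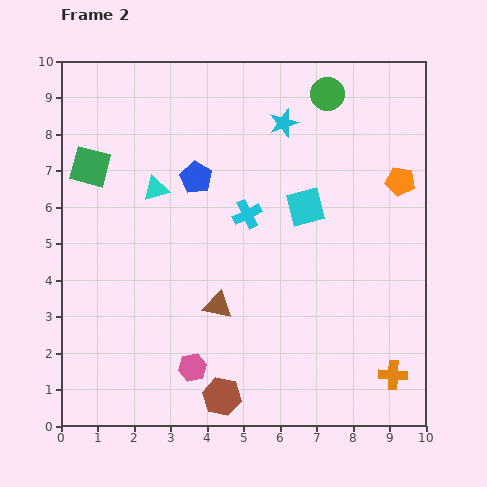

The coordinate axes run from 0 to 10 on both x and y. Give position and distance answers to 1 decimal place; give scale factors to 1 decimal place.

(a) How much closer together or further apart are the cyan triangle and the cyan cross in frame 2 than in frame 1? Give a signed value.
-0.7

Distance in frame 1: 3.3. Distance in frame 2: 2.6.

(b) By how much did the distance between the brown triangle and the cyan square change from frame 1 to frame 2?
-4.9

Distance in frame 1: 8.5. Distance in frame 2: 3.6.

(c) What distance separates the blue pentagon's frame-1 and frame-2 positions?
3.7

The blue pentagon moved from (0.7, 9.0) to (3.7, 6.8), a distance of √(3.0² + 2.2²) ≈ 3.7.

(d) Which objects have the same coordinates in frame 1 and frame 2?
the orange cross, the green square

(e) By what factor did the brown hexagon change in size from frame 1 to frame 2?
1.3×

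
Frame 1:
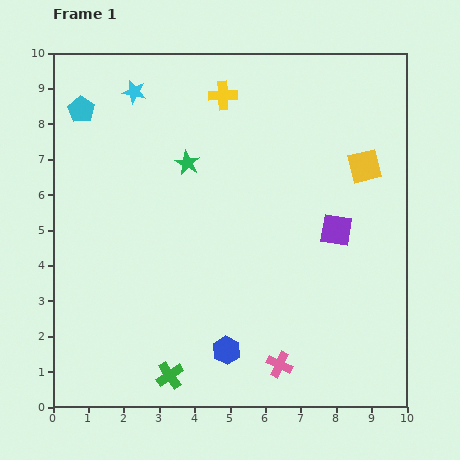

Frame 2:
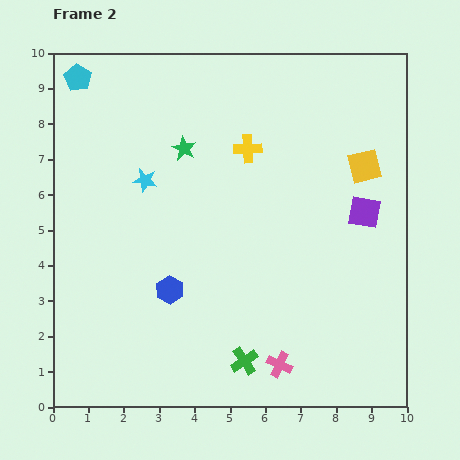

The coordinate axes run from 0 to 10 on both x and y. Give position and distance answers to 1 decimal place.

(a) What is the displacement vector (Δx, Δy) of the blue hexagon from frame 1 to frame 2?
(-1.6, 1.7)

The blue hexagon was at (4.9, 1.6) in frame 1 and (3.3, 3.3) in frame 2.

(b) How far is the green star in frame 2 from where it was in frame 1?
0.4

The green star moved from (3.8, 6.9) to (3.7, 7.3), a distance of √(0.1² + 0.4²) ≈ 0.4.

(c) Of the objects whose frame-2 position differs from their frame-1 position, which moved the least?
the green star

(moved 0.4)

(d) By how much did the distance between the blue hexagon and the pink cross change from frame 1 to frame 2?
+2.1

Distance in frame 1: 1.6. Distance in frame 2: 3.7.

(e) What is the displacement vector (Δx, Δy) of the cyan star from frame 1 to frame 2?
(0.3, -2.5)

The cyan star was at (2.3, 8.9) in frame 1 and (2.6, 6.4) in frame 2.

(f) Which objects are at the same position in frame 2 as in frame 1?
the yellow square, the pink cross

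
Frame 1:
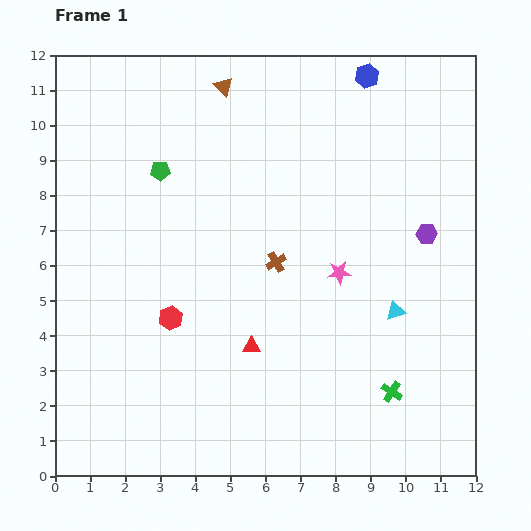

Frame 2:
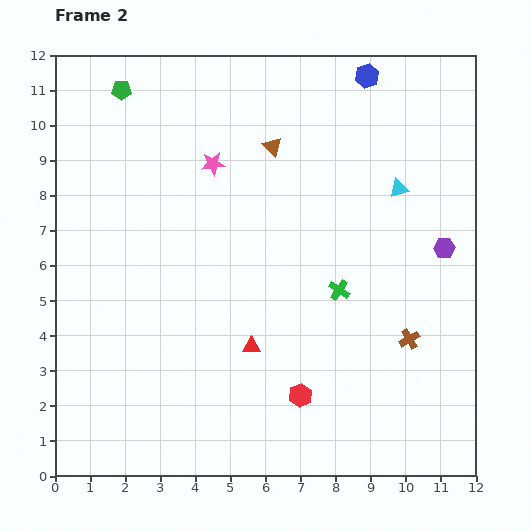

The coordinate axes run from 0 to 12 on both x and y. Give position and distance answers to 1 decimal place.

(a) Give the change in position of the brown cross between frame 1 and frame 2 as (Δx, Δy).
(3.8, -2.2)

The brown cross was at (6.3, 6.1) in frame 1 and (10.1, 3.9) in frame 2.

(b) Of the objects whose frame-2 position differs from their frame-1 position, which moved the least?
the purple hexagon

(moved 0.6)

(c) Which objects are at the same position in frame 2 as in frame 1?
the blue hexagon, the red triangle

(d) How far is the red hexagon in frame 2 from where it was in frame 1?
4.3

The red hexagon moved from (3.3, 4.5) to (7.0, 2.3), a distance of √(3.7² + 2.2²) ≈ 4.3.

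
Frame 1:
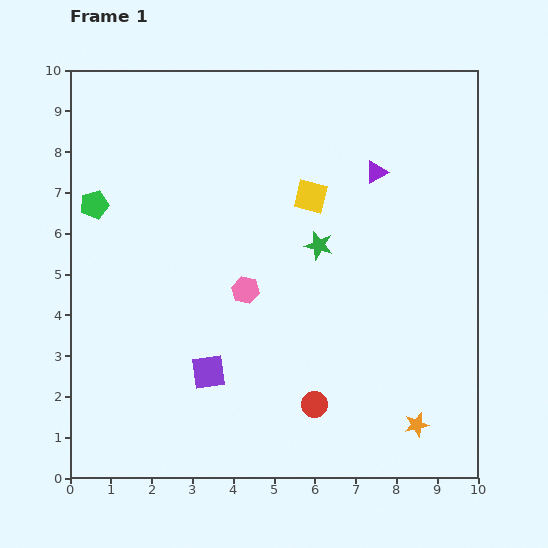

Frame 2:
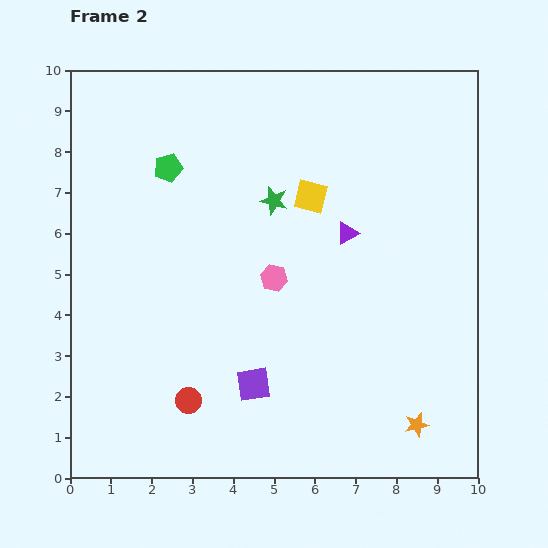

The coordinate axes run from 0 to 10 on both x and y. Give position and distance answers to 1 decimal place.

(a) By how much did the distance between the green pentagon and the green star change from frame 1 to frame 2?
-2.9

Distance in frame 1: 5.6. Distance in frame 2: 2.7.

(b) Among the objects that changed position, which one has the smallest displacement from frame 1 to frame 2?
the pink hexagon

(moved 0.8)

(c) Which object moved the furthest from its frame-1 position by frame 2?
the red circle

(moved 3.1; next 2.0)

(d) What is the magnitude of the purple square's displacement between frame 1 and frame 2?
1.1

The purple square moved from (3.4, 2.6) to (4.5, 2.3), a distance of √(1.1² + 0.3²) ≈ 1.1.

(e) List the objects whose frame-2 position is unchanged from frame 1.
the yellow square, the orange star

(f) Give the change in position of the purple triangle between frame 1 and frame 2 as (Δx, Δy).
(-0.7, -1.5)

The purple triangle was at (7.5, 7.5) in frame 1 and (6.8, 6.0) in frame 2.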